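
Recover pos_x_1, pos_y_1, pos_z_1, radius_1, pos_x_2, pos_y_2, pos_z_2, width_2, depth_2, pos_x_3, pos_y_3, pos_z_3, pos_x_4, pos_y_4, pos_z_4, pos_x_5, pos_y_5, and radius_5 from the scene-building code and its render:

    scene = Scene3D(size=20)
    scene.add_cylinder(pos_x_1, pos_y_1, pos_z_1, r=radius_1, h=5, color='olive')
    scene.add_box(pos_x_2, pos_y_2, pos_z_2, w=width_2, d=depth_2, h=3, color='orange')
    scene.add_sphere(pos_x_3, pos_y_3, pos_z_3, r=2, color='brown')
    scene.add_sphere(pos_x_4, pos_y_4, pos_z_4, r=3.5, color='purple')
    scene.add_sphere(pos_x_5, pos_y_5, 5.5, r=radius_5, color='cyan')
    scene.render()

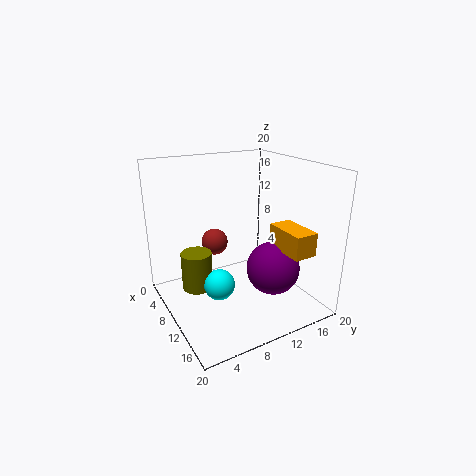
pos_x_1 = 10.5; pos_y_1 = 3.5; pos_z_1 = 4.5; radius_1 = 2; pos_x_2 = 14; pos_y_2 = 12.5; pos_z_2 = 10; width_2 = 5.5; depth_2 = 3; pos_x_3 = 4.5; pos_y_3 = 9; pos_z_3 = 7.5; pos_x_4 = 15; pos_y_4 = 12.5; pos_z_4 = 7; pos_x_5 = 13; pos_y_5 = 5.5; radius_5 = 2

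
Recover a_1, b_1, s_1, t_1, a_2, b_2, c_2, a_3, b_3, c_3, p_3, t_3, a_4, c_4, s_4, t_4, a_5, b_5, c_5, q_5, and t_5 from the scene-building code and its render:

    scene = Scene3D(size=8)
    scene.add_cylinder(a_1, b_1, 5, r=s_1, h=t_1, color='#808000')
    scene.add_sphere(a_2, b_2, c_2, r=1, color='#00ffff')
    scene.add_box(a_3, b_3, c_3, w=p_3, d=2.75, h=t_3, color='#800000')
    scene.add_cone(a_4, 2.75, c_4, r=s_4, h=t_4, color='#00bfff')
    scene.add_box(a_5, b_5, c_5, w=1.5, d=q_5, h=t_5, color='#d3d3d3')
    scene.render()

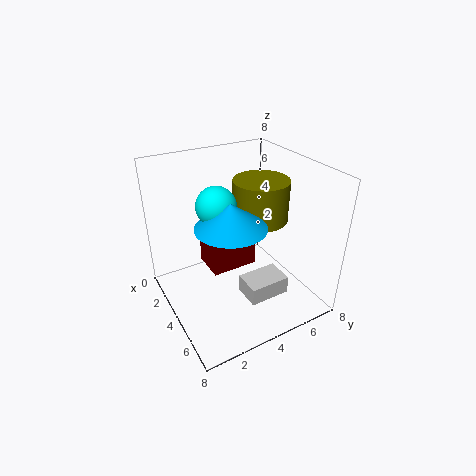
a_1 = 4.25, b_1 = 5.25, s_1 = 1.5, t_1 = 2.25, a_2 = 4.5, b_2 = 2.5, c_2 = 6.5, a_3 = 1.5, b_3 = 2.75, c_3 = 1.5, p_3 = 2, t_3 = 2.75, a_4 = 5.5, c_4 = 5.75, s_4 = 1.75, t_4 = 1.25, a_5 = 5, b_5 = 3.5, c_5 = 1.25, q_5 = 2.25, t_5 = 1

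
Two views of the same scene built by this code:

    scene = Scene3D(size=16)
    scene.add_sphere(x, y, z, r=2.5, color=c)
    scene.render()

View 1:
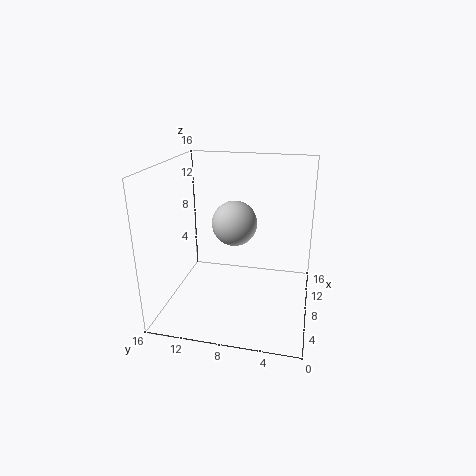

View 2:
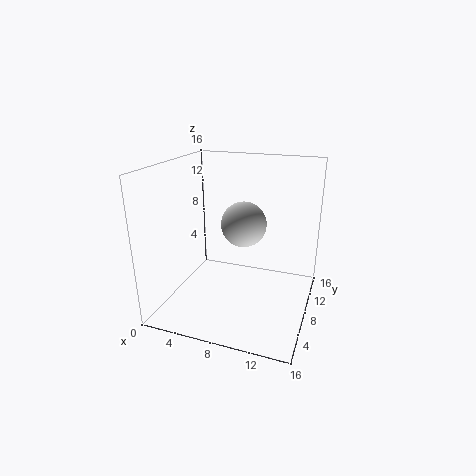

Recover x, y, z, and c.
x = 8.5
y = 8.5
z = 9.5
c = 'lightgray'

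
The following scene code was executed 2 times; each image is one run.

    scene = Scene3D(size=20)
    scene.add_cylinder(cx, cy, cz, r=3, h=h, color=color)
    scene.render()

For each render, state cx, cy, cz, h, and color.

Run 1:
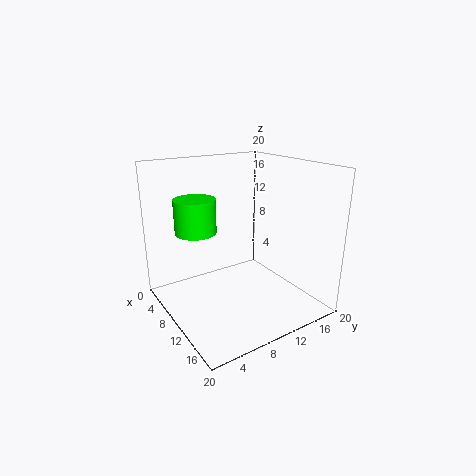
cx = 5; cy = 6; cz = 10; h = 5; color = 'lime'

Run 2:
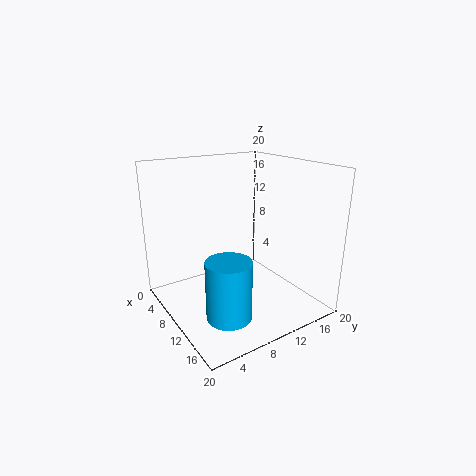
cx = 14; cy = 6; cz = 1; h = 8; color = 'deepskyblue'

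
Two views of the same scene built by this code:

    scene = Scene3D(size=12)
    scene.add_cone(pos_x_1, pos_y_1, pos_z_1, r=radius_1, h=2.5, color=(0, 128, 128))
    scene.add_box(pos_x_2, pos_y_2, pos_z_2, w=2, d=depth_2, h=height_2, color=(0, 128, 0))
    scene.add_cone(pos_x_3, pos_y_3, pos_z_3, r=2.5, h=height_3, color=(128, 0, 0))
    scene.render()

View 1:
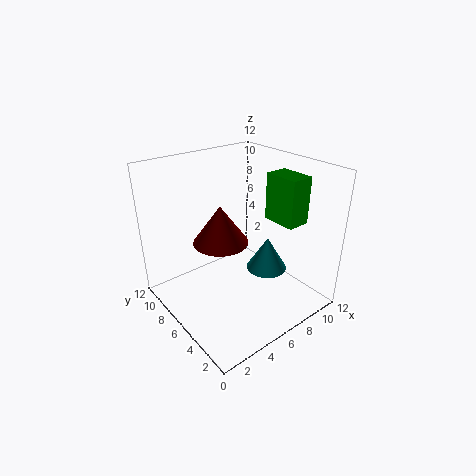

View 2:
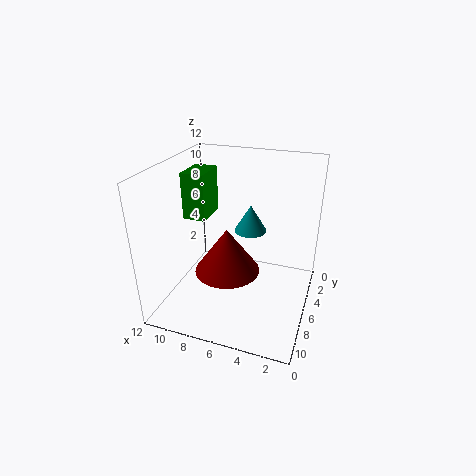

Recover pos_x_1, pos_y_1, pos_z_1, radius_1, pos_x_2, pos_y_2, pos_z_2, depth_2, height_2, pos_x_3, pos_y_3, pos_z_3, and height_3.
pos_x_1 = 6; pos_y_1 = 2.5; pos_z_1 = 5; radius_1 = 1.5; pos_x_2 = 9; pos_y_2 = 3; pos_z_2 = 7; depth_2 = 3; height_2 = 4; pos_x_3 = 6; pos_y_3 = 8.5; pos_z_3 = 4.5; height_3 = 3.5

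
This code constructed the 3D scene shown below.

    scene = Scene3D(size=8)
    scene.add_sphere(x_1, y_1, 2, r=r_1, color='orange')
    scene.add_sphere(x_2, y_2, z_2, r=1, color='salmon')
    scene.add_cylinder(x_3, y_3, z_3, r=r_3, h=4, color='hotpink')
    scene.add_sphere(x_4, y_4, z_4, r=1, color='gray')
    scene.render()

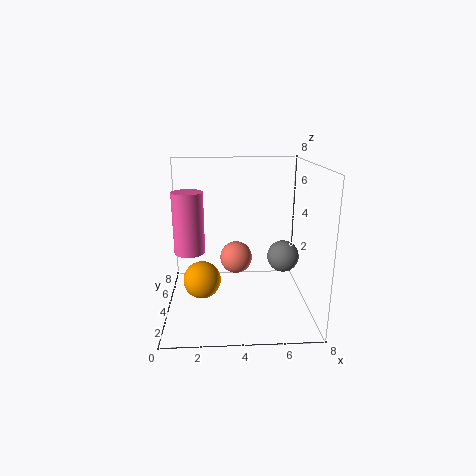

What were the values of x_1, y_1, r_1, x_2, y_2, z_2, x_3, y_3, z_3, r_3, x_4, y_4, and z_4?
x_1 = 2
y_1 = 3
r_1 = 1
x_2 = 4
y_2 = 6
z_2 = 2
x_3 = 1
y_3 = 7
z_3 = 2
r_3 = 1
x_4 = 7
y_4 = 6
z_4 = 2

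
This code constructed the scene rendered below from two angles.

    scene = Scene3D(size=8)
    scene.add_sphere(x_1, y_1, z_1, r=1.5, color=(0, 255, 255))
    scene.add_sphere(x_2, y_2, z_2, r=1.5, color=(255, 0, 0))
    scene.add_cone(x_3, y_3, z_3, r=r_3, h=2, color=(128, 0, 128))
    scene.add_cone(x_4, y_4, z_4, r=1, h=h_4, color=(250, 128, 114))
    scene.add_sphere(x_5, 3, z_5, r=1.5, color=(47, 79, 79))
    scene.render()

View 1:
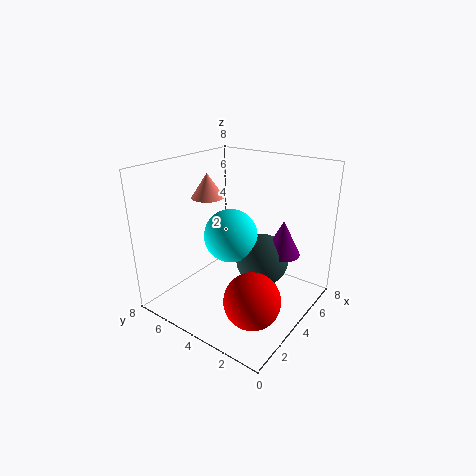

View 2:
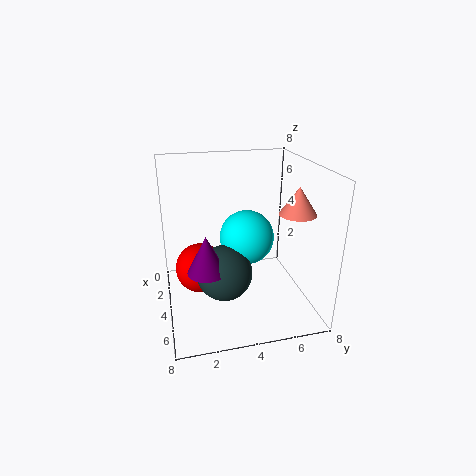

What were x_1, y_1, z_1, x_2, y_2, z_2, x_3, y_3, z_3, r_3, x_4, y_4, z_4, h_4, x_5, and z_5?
x_1 = 4, y_1 = 4.5, z_1 = 4, x_2 = 2.5, y_2 = 2, z_2 = 1.5, x_3 = 5.5, y_3 = 2, z_3 = 3, r_3 = 1, x_4 = 5, y_4 = 7, z_4 = 5.5, h_4 = 1.5, x_5 = 5, z_5 = 2.5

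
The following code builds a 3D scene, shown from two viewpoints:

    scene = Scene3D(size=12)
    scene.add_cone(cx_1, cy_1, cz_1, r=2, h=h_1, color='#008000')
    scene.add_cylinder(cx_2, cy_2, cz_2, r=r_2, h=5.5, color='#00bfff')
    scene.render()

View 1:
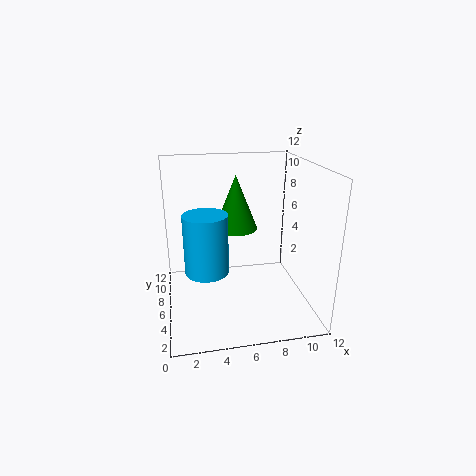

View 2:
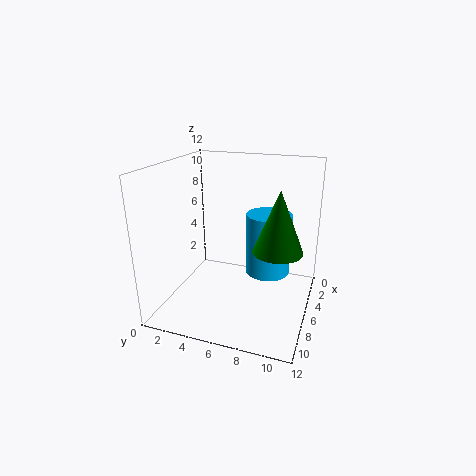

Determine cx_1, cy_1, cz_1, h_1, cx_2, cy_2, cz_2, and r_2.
cx_1 = 6.5; cy_1 = 9.5; cz_1 = 5.5; h_1 = 5; cx_2 = 3.5; cy_2 = 8; cz_2 = 2; r_2 = 2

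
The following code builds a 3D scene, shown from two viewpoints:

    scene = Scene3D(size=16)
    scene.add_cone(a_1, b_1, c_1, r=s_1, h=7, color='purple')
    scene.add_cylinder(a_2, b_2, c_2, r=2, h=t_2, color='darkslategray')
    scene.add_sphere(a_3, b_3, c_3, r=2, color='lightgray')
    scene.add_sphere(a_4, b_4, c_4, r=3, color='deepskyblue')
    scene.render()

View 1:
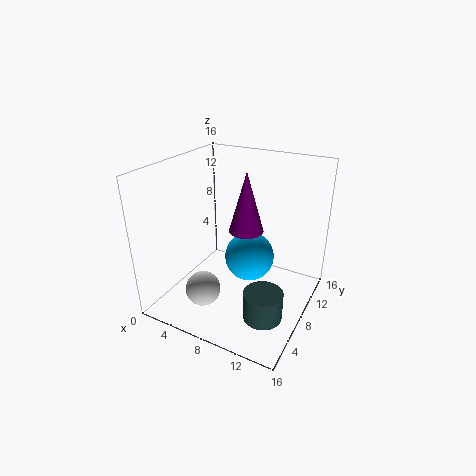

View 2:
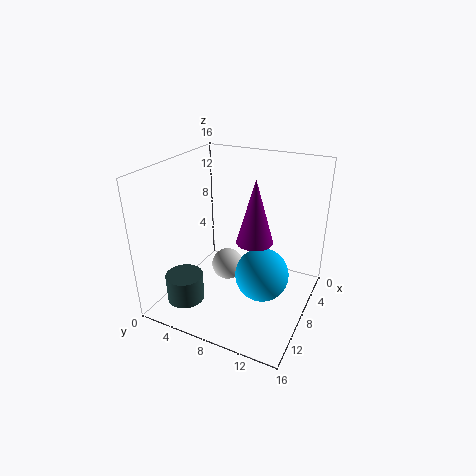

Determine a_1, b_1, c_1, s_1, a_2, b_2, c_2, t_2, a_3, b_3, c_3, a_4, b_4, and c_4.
a_1 = 8
b_1 = 10
c_1 = 8
s_1 = 2
a_2 = 13
b_2 = 4
c_2 = 2
t_2 = 3
a_3 = 5
b_3 = 5
c_3 = 2
a_4 = 8
b_4 = 11
c_4 = 4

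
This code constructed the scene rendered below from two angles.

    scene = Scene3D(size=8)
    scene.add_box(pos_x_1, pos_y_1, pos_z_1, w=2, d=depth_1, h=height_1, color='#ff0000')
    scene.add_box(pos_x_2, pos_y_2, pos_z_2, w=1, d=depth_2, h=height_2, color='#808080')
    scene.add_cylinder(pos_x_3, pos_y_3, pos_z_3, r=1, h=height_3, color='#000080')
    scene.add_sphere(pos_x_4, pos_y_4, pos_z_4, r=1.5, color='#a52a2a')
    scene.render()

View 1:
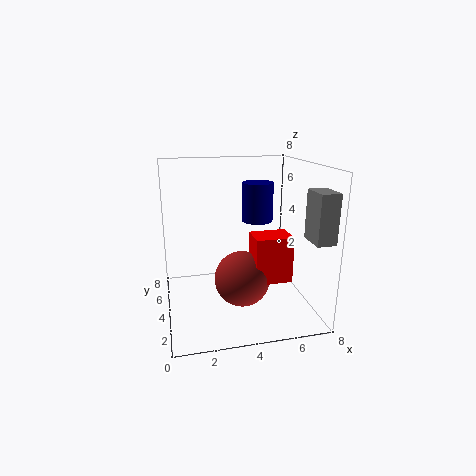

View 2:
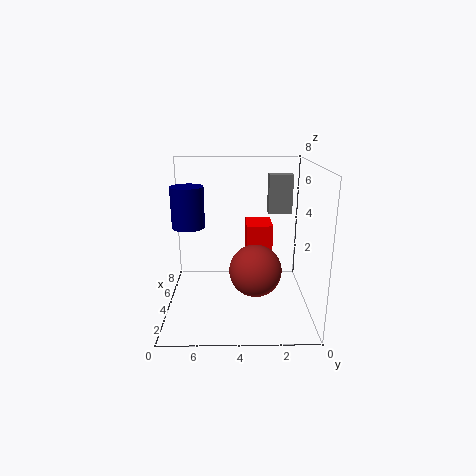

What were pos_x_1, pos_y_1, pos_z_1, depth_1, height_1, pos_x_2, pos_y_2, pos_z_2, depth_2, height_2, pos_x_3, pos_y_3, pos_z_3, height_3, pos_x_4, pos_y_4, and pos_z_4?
pos_x_1 = 4.5
pos_y_1 = 2
pos_z_1 = 2
depth_1 = 1.5
height_1 = 2.5
pos_x_2 = 7
pos_y_2 = 0.5
pos_z_2 = 4.5
depth_2 = 1.5
height_2 = 2.5
pos_x_3 = 6
pos_y_3 = 7
pos_z_3 = 4
height_3 = 2.5
pos_x_4 = 4
pos_y_4 = 3
pos_z_4 = 2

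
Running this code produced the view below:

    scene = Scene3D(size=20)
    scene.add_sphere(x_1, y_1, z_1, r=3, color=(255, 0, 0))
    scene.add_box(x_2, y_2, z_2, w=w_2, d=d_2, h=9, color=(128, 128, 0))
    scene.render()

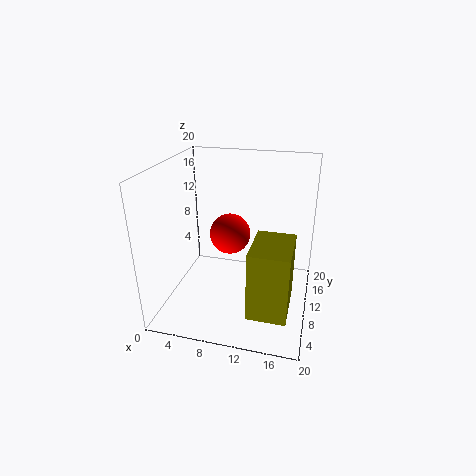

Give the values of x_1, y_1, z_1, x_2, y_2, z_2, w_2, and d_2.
x_1 = 8, y_1 = 13, z_1 = 9, x_2 = 13, y_2 = 2, z_2 = 3, w_2 = 5, d_2 = 7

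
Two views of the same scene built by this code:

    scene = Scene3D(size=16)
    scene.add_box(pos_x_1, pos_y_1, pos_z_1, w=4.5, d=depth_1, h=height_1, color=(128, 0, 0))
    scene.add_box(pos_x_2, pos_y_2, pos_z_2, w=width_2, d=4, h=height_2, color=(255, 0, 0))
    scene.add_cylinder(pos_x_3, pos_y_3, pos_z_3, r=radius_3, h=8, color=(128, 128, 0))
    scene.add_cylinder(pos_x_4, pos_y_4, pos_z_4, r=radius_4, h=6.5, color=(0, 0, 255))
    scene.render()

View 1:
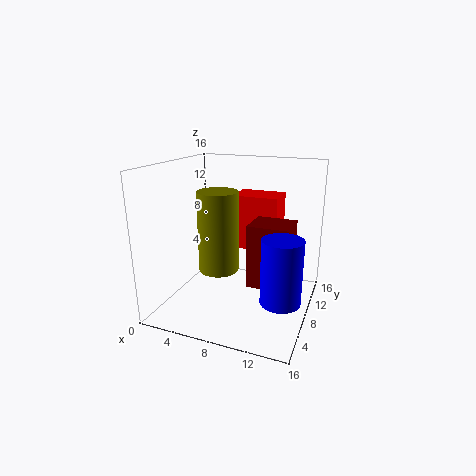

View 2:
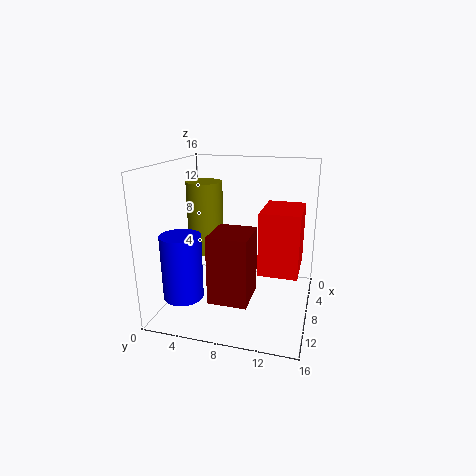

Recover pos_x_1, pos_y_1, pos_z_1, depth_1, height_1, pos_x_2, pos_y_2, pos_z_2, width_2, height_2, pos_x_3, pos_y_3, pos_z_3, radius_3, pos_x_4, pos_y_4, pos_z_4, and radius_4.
pos_x_1 = 9.5; pos_y_1 = 6.5; pos_z_1 = 3; depth_1 = 4; height_1 = 7; pos_x_2 = 6; pos_y_2 = 11; pos_z_2 = 5.5; width_2 = 5.5; height_2 = 6.5; pos_x_3 = 7.5; pos_y_3 = 4; pos_z_3 = 6; radius_3 = 2; pos_x_4 = 14; pos_y_4 = 4; pos_z_4 = 3.5; radius_4 = 2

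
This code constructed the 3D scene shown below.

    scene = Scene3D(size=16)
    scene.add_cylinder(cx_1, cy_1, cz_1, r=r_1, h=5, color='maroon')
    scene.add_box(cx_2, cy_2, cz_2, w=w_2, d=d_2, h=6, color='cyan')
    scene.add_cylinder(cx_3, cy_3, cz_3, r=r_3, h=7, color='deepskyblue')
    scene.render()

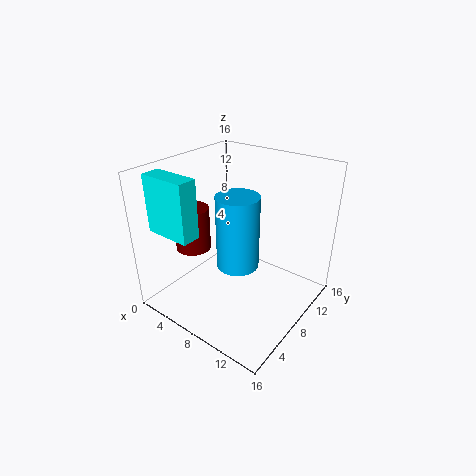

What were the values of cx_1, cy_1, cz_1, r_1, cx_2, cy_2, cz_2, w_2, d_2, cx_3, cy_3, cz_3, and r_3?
cx_1 = 3, cy_1 = 6, cz_1 = 6, r_1 = 2, cx_2 = 2, cy_2 = 1, cz_2 = 10, w_2 = 5, d_2 = 2, cx_3 = 11, cy_3 = 4, cz_3 = 8, r_3 = 2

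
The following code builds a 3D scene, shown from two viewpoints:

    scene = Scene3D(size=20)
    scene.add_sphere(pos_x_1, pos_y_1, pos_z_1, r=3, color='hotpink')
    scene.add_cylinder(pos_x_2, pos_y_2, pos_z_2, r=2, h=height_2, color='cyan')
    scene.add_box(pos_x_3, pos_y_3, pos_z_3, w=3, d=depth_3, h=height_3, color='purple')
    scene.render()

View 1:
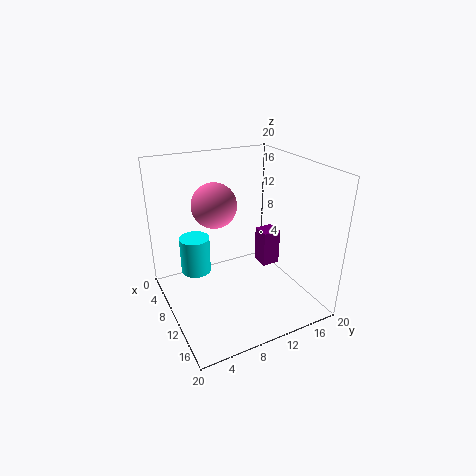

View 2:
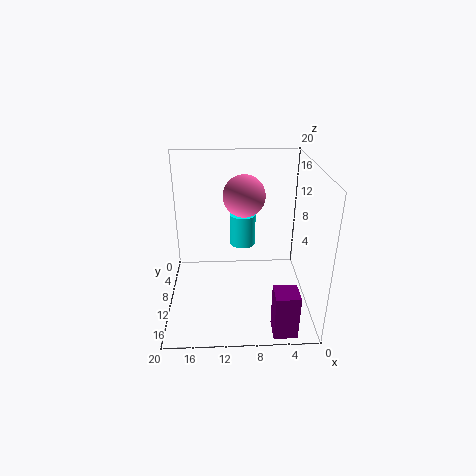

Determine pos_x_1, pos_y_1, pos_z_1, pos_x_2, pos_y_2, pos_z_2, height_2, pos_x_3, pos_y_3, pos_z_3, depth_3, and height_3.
pos_x_1 = 9, pos_y_1 = 7, pos_z_1 = 15, pos_x_2 = 9, pos_y_2 = 4, pos_z_2 = 6, height_2 = 5, pos_x_3 = 3, pos_y_3 = 17, pos_z_3 = 1, depth_3 = 3, height_3 = 6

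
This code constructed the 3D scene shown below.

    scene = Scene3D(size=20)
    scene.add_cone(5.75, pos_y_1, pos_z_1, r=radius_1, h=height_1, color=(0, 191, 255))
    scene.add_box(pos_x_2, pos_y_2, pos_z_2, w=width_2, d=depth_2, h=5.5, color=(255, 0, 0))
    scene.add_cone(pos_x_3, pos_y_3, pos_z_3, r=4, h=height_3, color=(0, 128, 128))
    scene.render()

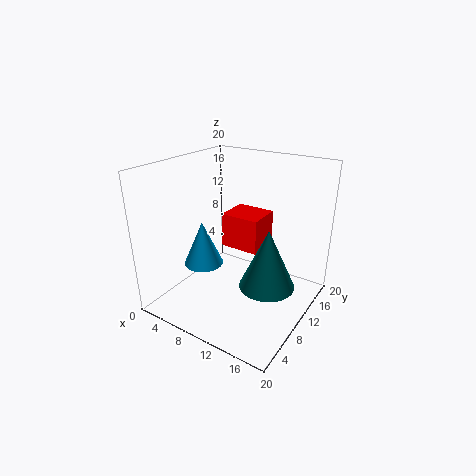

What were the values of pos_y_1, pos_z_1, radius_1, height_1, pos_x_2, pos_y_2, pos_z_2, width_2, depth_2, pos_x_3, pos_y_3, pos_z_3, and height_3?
pos_y_1 = 7.5
pos_z_1 = 6
radius_1 = 2.75
height_1 = 6.25
pos_x_2 = 4
pos_y_2 = 14.5
pos_z_2 = 5.25
width_2 = 6.25
depth_2 = 5.5
pos_x_3 = 14
pos_y_3 = 11.5
pos_z_3 = 2.75
height_3 = 8.75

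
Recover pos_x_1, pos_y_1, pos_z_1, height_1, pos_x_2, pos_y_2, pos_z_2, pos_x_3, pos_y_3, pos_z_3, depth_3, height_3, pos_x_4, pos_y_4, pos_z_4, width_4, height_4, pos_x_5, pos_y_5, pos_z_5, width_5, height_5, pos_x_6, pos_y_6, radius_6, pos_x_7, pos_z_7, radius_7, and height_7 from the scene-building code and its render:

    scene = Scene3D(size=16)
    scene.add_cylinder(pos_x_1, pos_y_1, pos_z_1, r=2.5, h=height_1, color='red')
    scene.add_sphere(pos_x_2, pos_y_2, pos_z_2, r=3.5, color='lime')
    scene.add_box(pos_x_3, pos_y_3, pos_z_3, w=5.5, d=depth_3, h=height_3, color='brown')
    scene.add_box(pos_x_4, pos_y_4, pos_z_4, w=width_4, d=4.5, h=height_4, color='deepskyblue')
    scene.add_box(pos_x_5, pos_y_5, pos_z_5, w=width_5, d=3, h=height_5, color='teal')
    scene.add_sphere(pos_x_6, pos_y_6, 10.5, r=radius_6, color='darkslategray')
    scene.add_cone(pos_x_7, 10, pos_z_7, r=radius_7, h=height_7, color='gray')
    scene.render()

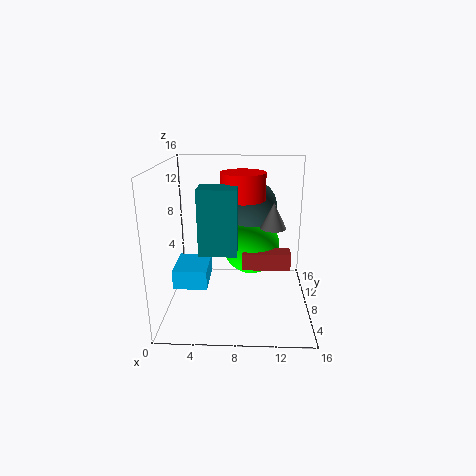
pos_x_1 = 8.5, pos_y_1 = 9.5, pos_z_1 = 12, height_1 = 3, pos_x_2 = 9.5, pos_y_2 = 12, pos_z_2 = 5.5, pos_x_3 = 8.5, pos_y_3 = 8, pos_z_3 = 4, depth_3 = 2, height_3 = 2, pos_x_4 = 1.5, pos_y_4 = 3.5, pos_z_4 = 4, width_4 = 3.5, height_4 = 2, pos_x_5 = 4, pos_y_5 = 5, pos_z_5 = 7, width_5 = 4, height_5 = 7, pos_x_6 = 9.5, pos_y_6 = 12.5, radius_6 = 3, pos_x_7 = 12, pos_z_7 = 8.5, radius_7 = 1.5, height_7 = 3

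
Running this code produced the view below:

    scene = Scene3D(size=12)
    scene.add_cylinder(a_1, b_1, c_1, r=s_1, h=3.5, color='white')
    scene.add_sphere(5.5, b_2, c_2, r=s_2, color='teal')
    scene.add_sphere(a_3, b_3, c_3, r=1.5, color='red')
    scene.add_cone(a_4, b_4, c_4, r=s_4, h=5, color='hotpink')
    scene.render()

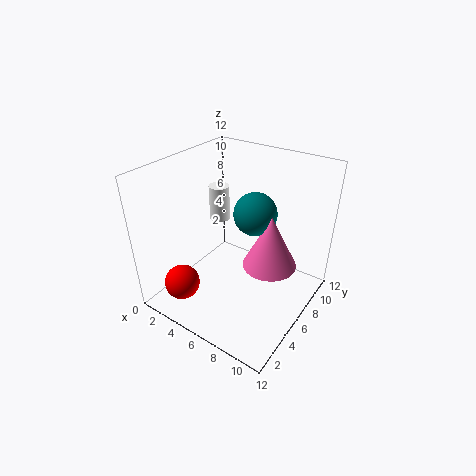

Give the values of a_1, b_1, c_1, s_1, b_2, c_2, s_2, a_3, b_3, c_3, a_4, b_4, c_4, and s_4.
a_1 = 1; b_1 = 10; c_1 = 4.5; s_1 = 1; b_2 = 9.5; c_2 = 6.5; s_2 = 2; a_3 = 2.5; b_3 = 2.5; c_3 = 2; a_4 = 7.5; b_4 = 9; c_4 = 2; s_4 = 2.5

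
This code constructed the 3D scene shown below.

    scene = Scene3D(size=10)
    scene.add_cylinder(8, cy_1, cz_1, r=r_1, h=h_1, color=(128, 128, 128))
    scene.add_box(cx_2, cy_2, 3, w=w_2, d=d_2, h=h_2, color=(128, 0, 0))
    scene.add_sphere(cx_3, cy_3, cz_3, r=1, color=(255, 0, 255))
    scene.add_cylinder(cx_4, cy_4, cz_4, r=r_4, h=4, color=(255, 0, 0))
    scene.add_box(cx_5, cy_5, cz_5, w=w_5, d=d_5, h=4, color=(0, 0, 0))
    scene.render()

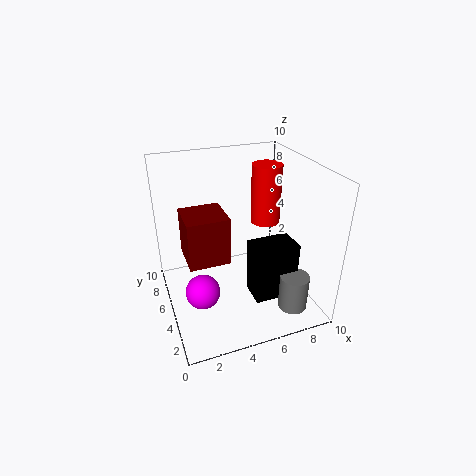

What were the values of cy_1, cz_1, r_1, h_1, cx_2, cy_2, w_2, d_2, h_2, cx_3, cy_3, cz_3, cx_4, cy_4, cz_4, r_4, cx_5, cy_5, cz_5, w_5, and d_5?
cy_1 = 2, cz_1 = 0.5, r_1 = 1, h_1 = 2.5, cx_2 = 1.5, cy_2 = 5, w_2 = 3, d_2 = 3, h_2 = 3.5, cx_3 = 1.5, cy_3 = 1.5, cz_3 = 4, cx_4 = 7, cy_4 = 5, cz_4 = 6, r_4 = 1, cx_5 = 5.5, cy_5 = 2.5, cz_5 = 1, w_5 = 3, d_5 = 2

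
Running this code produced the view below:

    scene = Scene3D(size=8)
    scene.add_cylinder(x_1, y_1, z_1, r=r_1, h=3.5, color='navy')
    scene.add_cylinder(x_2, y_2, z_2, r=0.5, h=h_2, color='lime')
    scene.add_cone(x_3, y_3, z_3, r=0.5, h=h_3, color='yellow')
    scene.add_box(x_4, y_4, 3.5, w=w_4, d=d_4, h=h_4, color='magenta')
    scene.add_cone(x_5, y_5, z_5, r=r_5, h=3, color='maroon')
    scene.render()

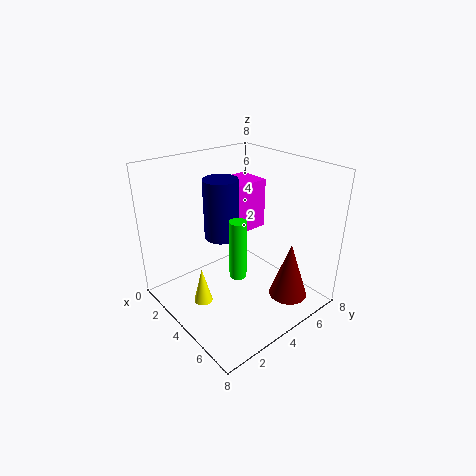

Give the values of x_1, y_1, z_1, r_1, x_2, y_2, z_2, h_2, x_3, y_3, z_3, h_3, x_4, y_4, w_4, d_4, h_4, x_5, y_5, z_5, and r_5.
x_1 = 2.5, y_1 = 4, z_1 = 3.5, r_1 = 1, x_2 = 4, y_2 = 4, z_2 = 1.5, h_2 = 3.5, x_3 = 4, y_3 = 1.5, z_3 = 1, h_3 = 2, x_4 = 1, y_4 = 4.5, w_4 = 2, d_4 = 2.5, h_4 = 3, x_5 = 7, y_5 = 5, z_5 = 1.5, r_5 = 1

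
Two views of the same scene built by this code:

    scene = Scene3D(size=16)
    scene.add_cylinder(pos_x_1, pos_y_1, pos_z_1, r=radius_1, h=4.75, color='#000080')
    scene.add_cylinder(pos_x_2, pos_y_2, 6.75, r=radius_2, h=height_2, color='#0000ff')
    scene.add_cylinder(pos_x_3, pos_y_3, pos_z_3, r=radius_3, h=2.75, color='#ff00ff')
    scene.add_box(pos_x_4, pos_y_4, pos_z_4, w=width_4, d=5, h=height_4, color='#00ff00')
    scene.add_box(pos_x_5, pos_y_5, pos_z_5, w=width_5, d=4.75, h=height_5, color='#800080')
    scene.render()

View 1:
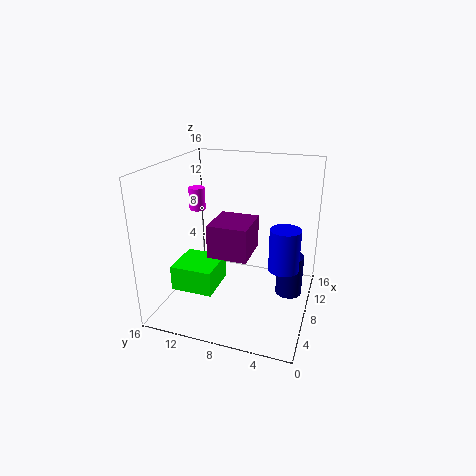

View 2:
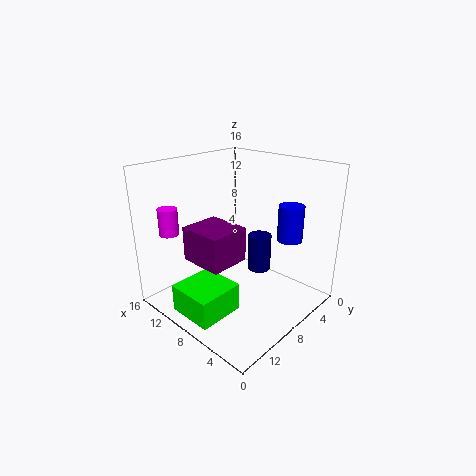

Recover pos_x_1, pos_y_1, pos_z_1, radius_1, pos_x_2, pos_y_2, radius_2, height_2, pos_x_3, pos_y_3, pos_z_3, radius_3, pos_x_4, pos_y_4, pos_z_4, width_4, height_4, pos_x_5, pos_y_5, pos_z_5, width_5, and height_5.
pos_x_1 = 9.5
pos_y_1 = 2.25
pos_z_1 = 1.25
radius_1 = 1.5
pos_x_2 = 5
pos_y_2 = 2.25
radius_2 = 1.5
height_2 = 4.25
pos_x_3 = 11.5
pos_y_3 = 14.5
pos_z_3 = 9.5
radius_3 = 1
pos_x_4 = 5.5
pos_y_4 = 10.5
pos_z_4 = 1.25
width_4 = 5
height_4 = 3
pos_x_5 = 7.75
pos_y_5 = 7
pos_z_5 = 5
width_5 = 5.25
height_5 = 4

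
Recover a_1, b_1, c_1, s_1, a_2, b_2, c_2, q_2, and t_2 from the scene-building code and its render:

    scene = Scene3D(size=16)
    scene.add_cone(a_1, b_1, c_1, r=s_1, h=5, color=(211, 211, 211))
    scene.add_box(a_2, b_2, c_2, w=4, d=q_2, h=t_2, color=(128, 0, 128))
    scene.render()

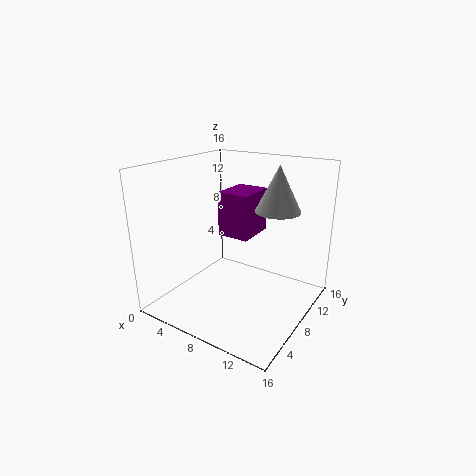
a_1 = 11.5, b_1 = 10.5, c_1 = 11, s_1 = 2.5, a_2 = 3.5, b_2 = 10.5, c_2 = 6.5, q_2 = 5, t_2 = 5.5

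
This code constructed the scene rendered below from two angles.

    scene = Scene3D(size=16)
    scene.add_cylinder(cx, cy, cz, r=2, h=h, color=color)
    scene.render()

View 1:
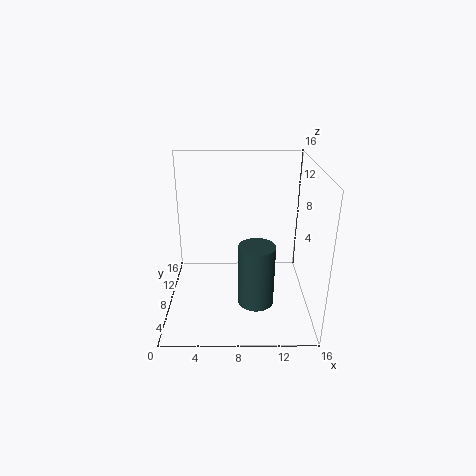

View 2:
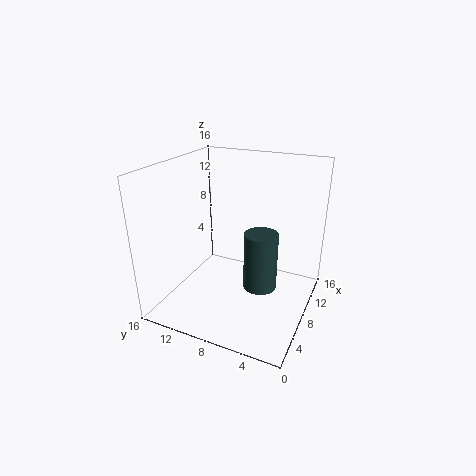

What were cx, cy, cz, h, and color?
cx = 10
cy = 6
cz = 1
h = 7
color = 'darkslategray'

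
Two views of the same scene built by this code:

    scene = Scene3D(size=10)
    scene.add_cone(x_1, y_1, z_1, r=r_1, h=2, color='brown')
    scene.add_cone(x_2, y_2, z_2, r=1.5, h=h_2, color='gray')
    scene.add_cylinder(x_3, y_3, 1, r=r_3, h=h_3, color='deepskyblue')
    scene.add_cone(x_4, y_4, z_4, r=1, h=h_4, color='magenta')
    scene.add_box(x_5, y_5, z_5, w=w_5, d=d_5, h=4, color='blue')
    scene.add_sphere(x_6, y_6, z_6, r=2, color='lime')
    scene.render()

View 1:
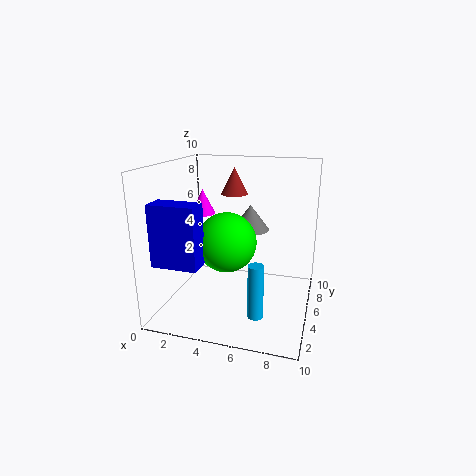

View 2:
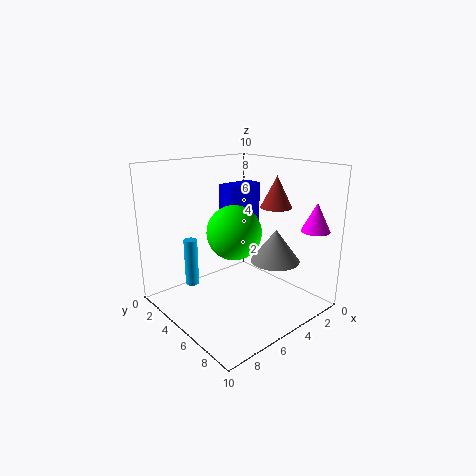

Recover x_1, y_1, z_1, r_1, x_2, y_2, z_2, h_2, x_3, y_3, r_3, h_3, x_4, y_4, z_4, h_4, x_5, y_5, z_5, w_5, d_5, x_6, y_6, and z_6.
x_1 = 4
y_1 = 7.5
z_1 = 7.5
r_1 = 1
x_2 = 5
y_2 = 8.5
z_2 = 4.5
h_2 = 2
x_3 = 7
y_3 = 2
r_3 = 0.5
h_3 = 3.5
x_4 = 1
y_4 = 8.5
z_4 = 5.5
h_4 = 2
x_5 = 0.5
y_5 = 1
z_5 = 4
w_5 = 3
d_5 = 1.5
x_6 = 4.5
y_6 = 4
z_6 = 5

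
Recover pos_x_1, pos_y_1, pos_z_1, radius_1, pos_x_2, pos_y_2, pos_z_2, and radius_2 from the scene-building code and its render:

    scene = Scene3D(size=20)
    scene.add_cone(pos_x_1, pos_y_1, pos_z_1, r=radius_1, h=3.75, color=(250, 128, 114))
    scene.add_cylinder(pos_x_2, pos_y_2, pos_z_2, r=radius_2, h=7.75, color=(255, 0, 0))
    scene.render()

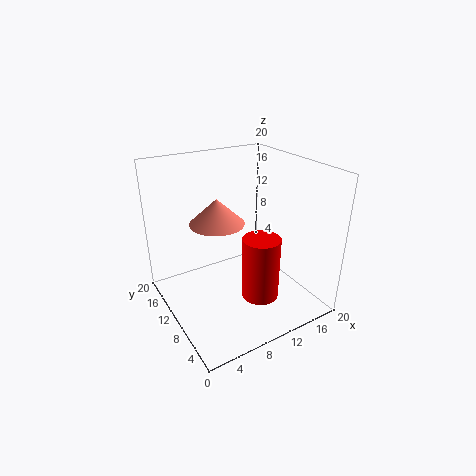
pos_x_1 = 8.75
pos_y_1 = 13.75
pos_z_1 = 11
radius_1 = 4
pos_x_2 = 8.75
pos_y_2 = 2.75
pos_z_2 = 5.75
radius_2 = 2.25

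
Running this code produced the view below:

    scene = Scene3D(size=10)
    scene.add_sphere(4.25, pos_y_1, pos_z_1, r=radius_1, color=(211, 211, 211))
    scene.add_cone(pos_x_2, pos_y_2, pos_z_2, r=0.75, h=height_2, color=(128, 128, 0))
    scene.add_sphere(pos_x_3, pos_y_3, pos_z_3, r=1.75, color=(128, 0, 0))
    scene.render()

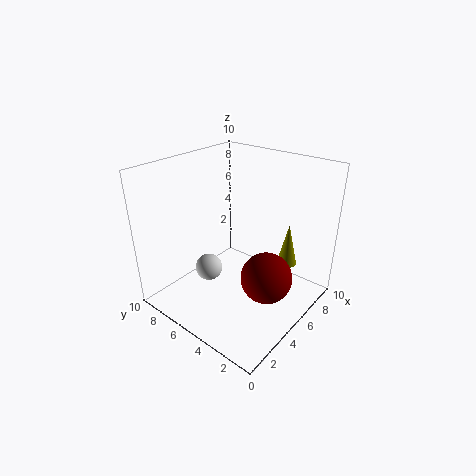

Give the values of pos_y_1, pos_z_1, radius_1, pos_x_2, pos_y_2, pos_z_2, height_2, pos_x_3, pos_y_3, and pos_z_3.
pos_y_1 = 7.25
pos_z_1 = 2
radius_1 = 1
pos_x_2 = 8.5
pos_y_2 = 3
pos_z_2 = 2
height_2 = 3.25
pos_x_3 = 5
pos_y_3 = 2.5
pos_z_3 = 2.75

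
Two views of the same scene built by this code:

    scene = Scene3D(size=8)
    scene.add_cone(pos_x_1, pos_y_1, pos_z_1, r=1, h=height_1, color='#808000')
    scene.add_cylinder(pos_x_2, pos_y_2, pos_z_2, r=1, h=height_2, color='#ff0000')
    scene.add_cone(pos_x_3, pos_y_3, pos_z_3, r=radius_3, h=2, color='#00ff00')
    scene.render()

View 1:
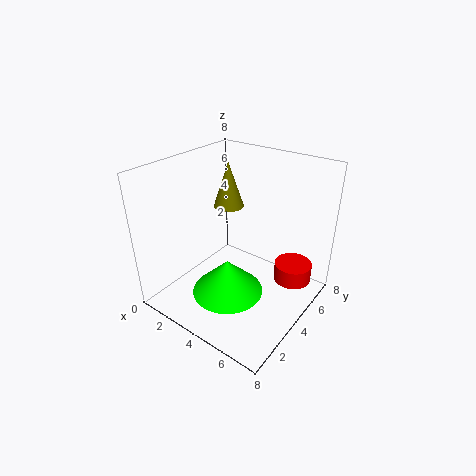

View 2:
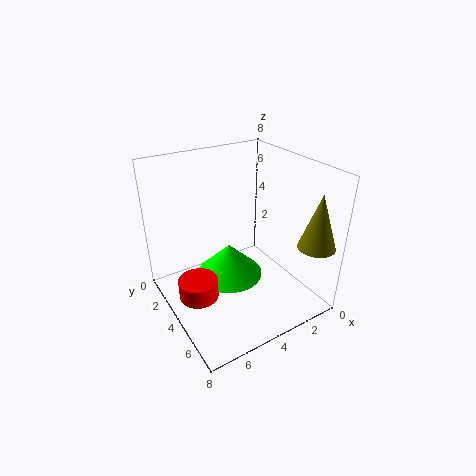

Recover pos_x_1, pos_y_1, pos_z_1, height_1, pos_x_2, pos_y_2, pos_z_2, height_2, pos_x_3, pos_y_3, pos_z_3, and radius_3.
pos_x_1 = 1, pos_y_1 = 7, pos_z_1 = 4, height_1 = 3, pos_x_2 = 7, pos_y_2 = 5, pos_z_2 = 2, height_2 = 1, pos_x_3 = 4, pos_y_3 = 3, pos_z_3 = 1, radius_3 = 2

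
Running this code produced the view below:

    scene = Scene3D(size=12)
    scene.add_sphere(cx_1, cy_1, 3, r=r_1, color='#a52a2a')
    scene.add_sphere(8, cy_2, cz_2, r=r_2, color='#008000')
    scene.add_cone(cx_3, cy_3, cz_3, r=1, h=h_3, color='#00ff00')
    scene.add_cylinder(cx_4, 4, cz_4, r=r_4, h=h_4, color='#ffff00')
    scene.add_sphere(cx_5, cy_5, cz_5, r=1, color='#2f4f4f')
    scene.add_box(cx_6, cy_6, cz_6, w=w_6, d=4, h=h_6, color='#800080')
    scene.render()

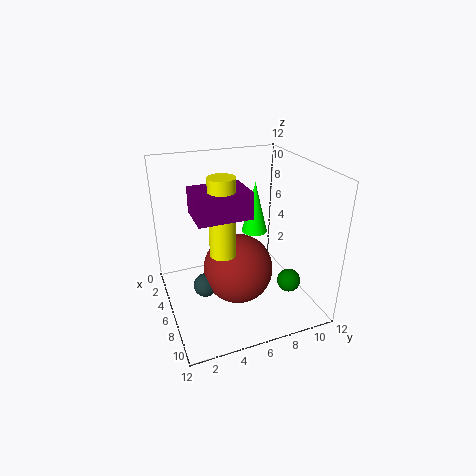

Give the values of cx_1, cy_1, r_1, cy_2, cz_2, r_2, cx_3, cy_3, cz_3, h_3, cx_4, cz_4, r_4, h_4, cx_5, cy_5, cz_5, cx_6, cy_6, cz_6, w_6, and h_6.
cx_1 = 6; cy_1 = 6; r_1 = 3; cy_2 = 10; cz_2 = 2; r_2 = 1; cx_3 = 7; cy_3 = 7; cz_3 = 7; h_3 = 4; cx_4 = 8; cz_4 = 6; r_4 = 1; h_4 = 6; cx_5 = 6; cy_5 = 3; cz_5 = 2; cx_6 = 6; cy_6 = 2; cz_6 = 9; w_6 = 3; h_6 = 2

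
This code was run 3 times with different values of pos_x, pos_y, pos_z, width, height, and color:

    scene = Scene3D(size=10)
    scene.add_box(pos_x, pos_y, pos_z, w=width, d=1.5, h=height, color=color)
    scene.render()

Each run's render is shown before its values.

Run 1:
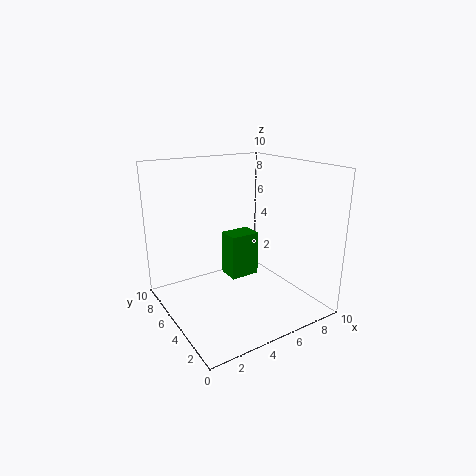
pos_x = 4
pos_y = 4
pos_z = 2.5
width = 2
height = 3
color = 'green'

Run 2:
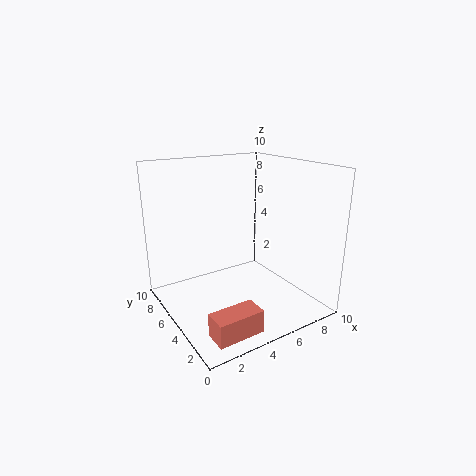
pos_x = 1
pos_y = 0.5
pos_z = 0.5
width = 3
height = 1.5
color = 'salmon'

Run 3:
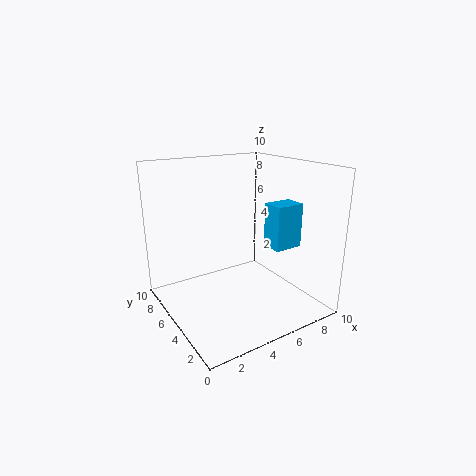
pos_x = 6.5
pos_y = 2.5
pos_z = 4.5
width = 2
height = 3
color = 'deepskyblue'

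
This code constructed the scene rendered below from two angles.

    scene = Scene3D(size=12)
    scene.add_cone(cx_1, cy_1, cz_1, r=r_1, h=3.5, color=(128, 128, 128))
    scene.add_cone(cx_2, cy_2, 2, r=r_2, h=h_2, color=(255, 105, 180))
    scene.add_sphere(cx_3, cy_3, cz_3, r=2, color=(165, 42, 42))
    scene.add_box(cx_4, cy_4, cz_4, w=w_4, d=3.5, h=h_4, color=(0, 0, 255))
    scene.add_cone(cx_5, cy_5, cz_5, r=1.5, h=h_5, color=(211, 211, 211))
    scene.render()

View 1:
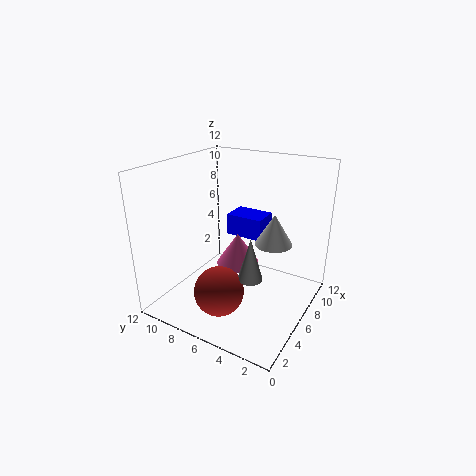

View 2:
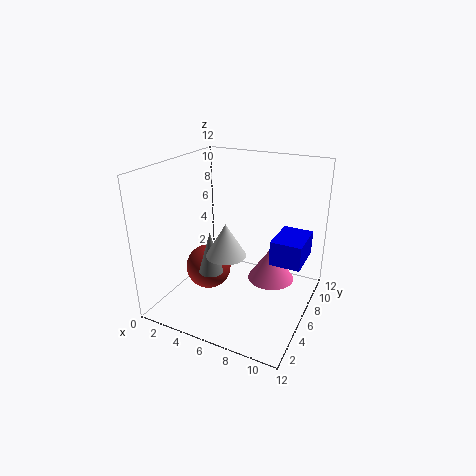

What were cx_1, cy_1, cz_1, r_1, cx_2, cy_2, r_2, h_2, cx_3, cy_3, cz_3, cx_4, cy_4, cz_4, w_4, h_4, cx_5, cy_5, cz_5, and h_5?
cx_1 = 4.5, cy_1 = 4, cz_1 = 3.5, r_1 = 1, cx_2 = 8.5, cy_2 = 7.5, r_2 = 2, h_2 = 3, cx_3 = 3, cy_3 = 6, cz_3 = 2.5, cx_4 = 9, cy_4 = 5.5, cz_4 = 4.5, w_4 = 2.5, h_4 = 2, cx_5 = 6.5, cy_5 = 3, cz_5 = 6, h_5 = 2.5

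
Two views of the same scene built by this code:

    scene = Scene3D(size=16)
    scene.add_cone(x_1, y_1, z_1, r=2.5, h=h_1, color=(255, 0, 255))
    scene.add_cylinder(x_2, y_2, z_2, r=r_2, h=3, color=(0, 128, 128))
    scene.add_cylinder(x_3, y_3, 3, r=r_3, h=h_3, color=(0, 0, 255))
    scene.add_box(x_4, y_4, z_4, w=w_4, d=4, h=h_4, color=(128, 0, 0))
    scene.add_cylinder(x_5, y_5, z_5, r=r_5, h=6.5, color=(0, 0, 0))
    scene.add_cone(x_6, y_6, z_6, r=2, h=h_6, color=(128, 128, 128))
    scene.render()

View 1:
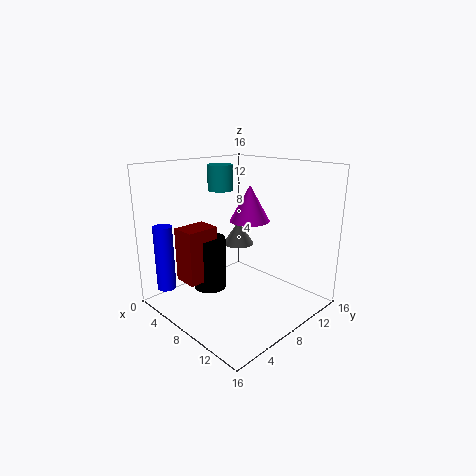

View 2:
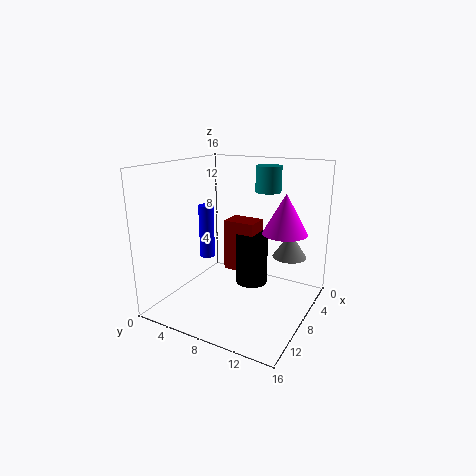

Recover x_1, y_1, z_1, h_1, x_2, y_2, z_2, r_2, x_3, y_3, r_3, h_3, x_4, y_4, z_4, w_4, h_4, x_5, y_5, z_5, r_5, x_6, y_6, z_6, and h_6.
x_1 = 5.5, y_1 = 12.5, z_1 = 8.5, h_1 = 4.5, x_2 = 3.5, y_2 = 9.5, z_2 = 12.5, r_2 = 1.5, x_3 = 4, y_3 = 1, r_3 = 1, h_3 = 7, x_4 = 1.5, y_4 = 4, z_4 = 2, w_4 = 3, h_4 = 6.5, x_5 = 3.5, y_5 = 7.5, z_5 = 0.5, r_5 = 2, x_6 = 3.5, y_6 = 12.5, z_6 = 5, h_6 = 3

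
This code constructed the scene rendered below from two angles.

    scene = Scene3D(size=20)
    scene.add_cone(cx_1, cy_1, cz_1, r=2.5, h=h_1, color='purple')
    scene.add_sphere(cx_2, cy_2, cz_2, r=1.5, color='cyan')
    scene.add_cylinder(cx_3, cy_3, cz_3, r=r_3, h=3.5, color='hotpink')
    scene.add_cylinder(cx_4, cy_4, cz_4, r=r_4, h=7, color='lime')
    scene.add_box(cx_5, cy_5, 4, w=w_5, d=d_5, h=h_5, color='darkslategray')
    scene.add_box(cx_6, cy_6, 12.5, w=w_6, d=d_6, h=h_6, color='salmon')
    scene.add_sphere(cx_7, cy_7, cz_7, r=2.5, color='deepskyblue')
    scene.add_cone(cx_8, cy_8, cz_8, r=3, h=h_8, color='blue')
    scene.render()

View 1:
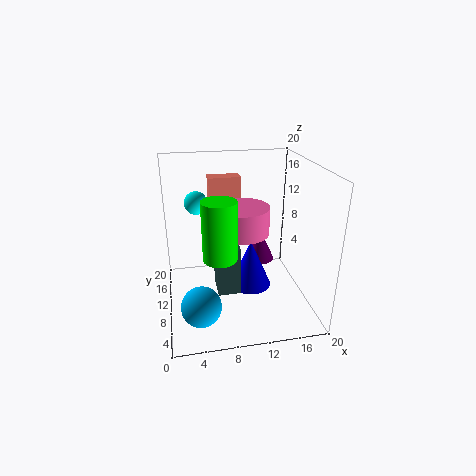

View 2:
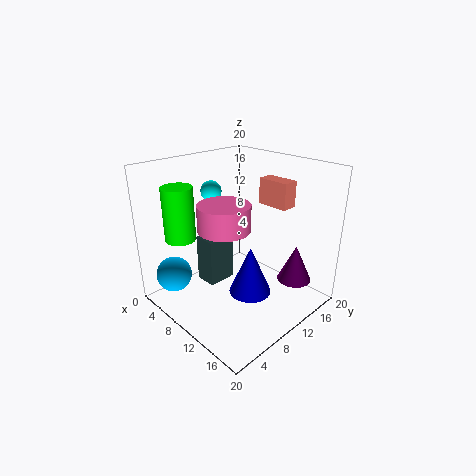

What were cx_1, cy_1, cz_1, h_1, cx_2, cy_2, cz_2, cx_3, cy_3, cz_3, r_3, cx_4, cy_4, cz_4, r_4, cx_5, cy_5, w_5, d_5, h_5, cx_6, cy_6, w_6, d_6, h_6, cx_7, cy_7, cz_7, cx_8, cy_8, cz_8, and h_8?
cx_1 = 15
cy_1 = 17
cz_1 = 2.5
h_1 = 5.5
cx_2 = 4.5
cy_2 = 10
cz_2 = 15.5
cx_3 = 10
cy_3 = 7.5
cz_3 = 12
r_3 = 3.5
cx_4 = 6.5
cy_4 = 3
cz_4 = 11
r_4 = 2
cx_5 = 6.5
cy_5 = 5.5
w_5 = 3
d_5 = 4
h_5 = 6.5
cx_6 = 7
cy_6 = 17.5
w_6 = 5
d_6 = 2.5
h_6 = 4
cx_7 = 4
cy_7 = 3
cz_7 = 4.5
cx_8 = 12
cy_8 = 10.5
cz_8 = 2
h_8 = 7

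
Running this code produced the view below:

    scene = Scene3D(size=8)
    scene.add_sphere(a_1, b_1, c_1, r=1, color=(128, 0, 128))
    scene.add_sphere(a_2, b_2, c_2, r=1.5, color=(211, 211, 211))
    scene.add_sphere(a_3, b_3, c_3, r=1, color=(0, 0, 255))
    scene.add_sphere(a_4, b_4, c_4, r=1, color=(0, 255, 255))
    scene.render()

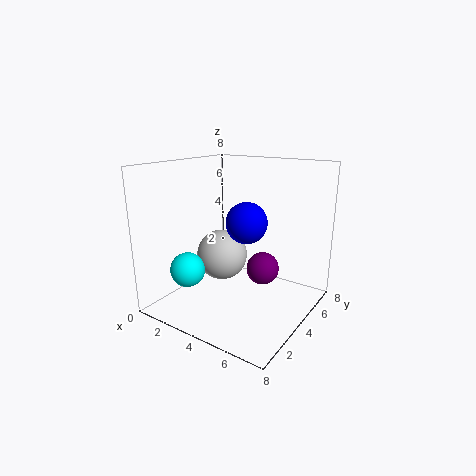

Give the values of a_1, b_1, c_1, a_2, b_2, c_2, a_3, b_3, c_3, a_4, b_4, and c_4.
a_1 = 4.5
b_1 = 6
c_1 = 1.5
a_2 = 2.5
b_2 = 4.5
c_2 = 2.5
a_3 = 5.5
b_3 = 2.5
c_3 = 5.5
a_4 = 1.5
b_4 = 2.5
c_4 = 2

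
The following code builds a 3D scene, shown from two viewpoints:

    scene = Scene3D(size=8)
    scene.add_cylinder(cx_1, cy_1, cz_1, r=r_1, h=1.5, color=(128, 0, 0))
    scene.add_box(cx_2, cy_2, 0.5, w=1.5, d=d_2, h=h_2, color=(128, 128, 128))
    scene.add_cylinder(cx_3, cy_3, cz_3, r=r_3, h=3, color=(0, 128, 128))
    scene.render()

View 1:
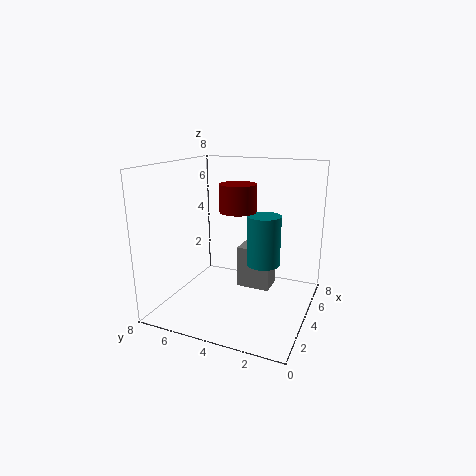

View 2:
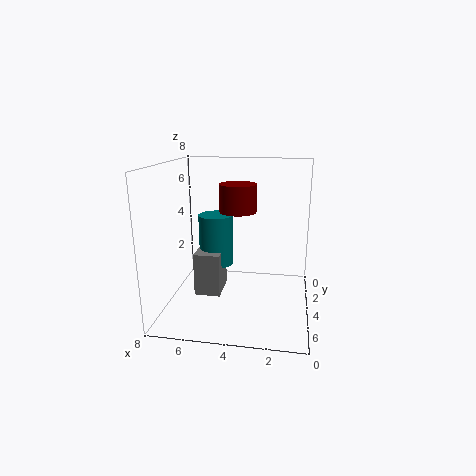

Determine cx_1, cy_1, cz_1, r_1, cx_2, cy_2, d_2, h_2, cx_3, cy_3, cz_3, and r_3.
cx_1 = 4, cy_1 = 4, cz_1 = 5.5, r_1 = 1, cx_2 = 5, cy_2 = 2.5, d_2 = 2, h_2 = 2.5, cx_3 = 5.5, cy_3 = 3, cz_3 = 2, r_3 = 1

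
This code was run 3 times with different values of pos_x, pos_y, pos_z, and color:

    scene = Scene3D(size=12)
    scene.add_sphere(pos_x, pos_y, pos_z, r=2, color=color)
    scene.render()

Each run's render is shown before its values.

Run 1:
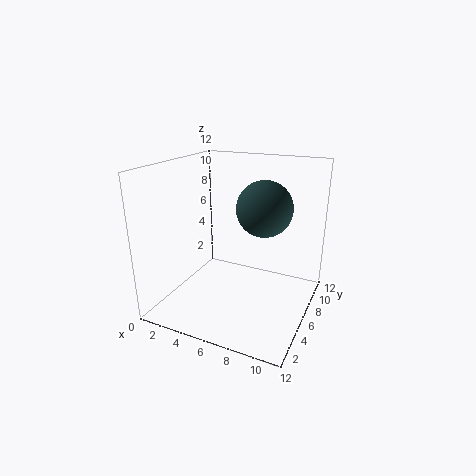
pos_x = 9
pos_y = 4
pos_z = 9.5
color = 'darkslategray'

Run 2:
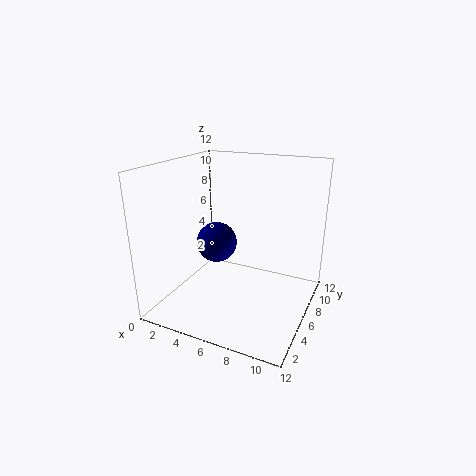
pos_x = 2
pos_y = 9.5
pos_z = 3.5
color = 'navy'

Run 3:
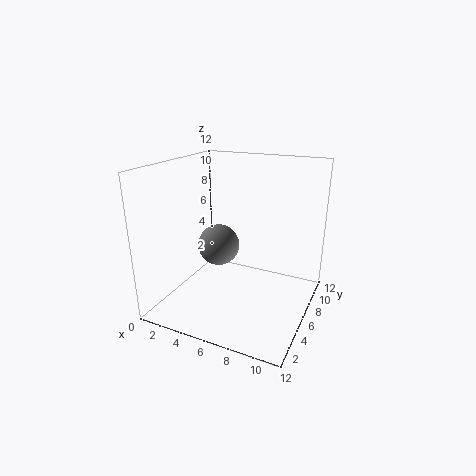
pos_x = 2.5
pos_y = 9
pos_z = 3.5
color = 'gray'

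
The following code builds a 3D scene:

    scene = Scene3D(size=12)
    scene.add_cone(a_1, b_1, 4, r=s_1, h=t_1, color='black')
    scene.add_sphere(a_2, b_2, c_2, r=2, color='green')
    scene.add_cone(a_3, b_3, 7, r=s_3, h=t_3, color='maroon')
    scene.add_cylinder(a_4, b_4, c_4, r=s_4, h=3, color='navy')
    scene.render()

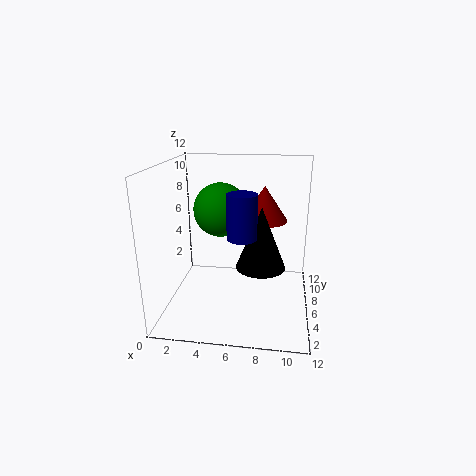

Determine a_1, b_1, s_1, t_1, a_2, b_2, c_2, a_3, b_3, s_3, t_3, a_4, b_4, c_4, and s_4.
a_1 = 8, b_1 = 5, s_1 = 2, t_1 = 5, a_2 = 5, b_2 = 4, c_2 = 9, a_3 = 8, b_3 = 8, s_3 = 2, t_3 = 3, a_4 = 7, b_4 = 1, c_4 = 8, s_4 = 1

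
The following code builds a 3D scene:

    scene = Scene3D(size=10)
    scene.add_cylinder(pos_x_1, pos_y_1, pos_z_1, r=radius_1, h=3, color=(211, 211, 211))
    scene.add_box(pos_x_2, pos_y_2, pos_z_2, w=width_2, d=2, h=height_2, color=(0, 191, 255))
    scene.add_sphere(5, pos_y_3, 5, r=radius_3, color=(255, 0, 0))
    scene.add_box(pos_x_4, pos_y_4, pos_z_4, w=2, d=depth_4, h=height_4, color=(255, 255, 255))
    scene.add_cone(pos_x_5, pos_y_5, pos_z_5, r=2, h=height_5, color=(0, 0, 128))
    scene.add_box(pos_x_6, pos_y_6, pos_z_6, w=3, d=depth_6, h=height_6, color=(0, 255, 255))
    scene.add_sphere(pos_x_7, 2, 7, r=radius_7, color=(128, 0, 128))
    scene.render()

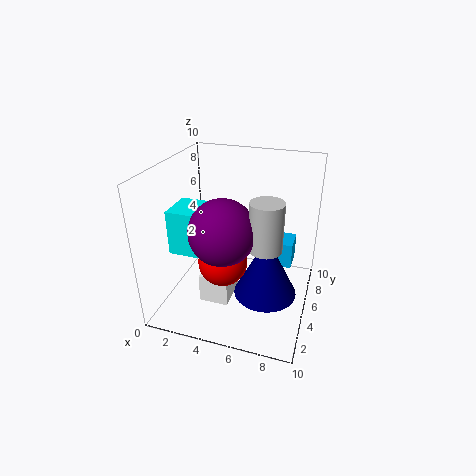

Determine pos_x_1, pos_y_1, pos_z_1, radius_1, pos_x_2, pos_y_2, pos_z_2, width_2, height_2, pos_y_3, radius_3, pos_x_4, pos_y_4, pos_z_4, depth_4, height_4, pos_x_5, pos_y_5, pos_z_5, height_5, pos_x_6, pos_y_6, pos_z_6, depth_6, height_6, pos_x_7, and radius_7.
pos_x_1 = 7.5
pos_y_1 = 2.5
pos_z_1 = 6
radius_1 = 1
pos_x_2 = 6
pos_y_2 = 7.5
pos_z_2 = 1.5
width_2 = 2.5
height_2 = 2
pos_y_3 = 2
radius_3 = 1.5
pos_x_4 = 3
pos_y_4 = 2.5
pos_z_4 = 1
depth_4 = 2.5
height_4 = 2
pos_x_5 = 7.5
pos_y_5 = 3
pos_z_5 = 2.5
height_5 = 4
pos_x_6 = 1
pos_y_6 = 2.5
pos_z_6 = 4.5
depth_6 = 2.5
height_6 = 3
pos_x_7 = 5
radius_7 = 2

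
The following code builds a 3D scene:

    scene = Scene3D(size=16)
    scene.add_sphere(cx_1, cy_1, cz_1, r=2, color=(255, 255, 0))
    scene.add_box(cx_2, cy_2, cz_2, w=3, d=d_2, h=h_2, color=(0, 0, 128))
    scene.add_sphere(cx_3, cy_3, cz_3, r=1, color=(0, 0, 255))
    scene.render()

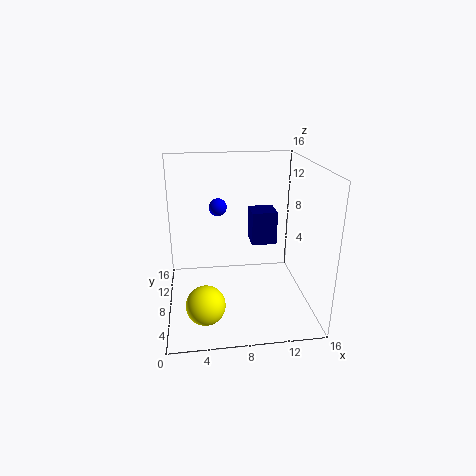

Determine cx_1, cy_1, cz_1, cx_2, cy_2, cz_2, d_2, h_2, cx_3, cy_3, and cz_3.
cx_1 = 4; cy_1 = 3; cz_1 = 3; cx_2 = 10; cy_2 = 10; cz_2 = 6; d_2 = 3; h_2 = 4; cx_3 = 6; cy_3 = 10; cz_3 = 11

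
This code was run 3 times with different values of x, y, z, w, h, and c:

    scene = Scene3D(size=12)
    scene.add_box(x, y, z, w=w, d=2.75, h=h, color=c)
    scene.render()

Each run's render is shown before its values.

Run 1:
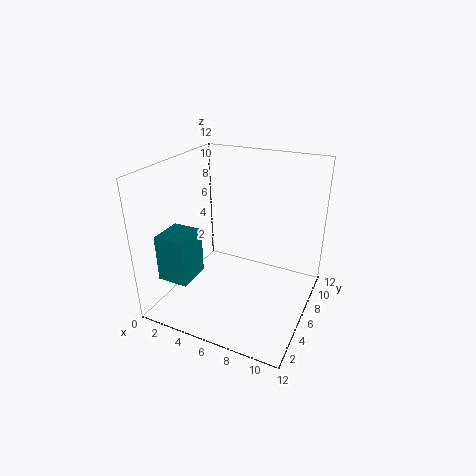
x = 1.25
y = 1.25
z = 3.5
w = 2.5
h = 3.75
c = 'teal'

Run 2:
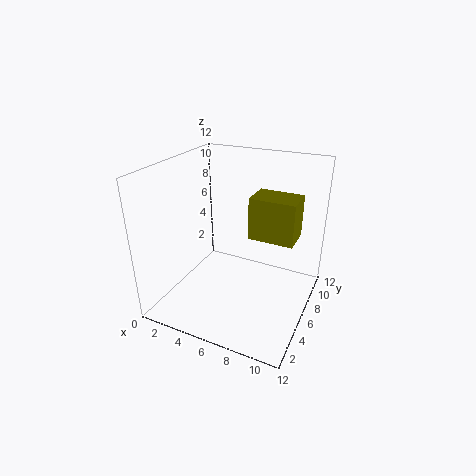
x = 6.25
y = 7.5
z = 5.25
w = 4
h = 3.75
c = 'olive'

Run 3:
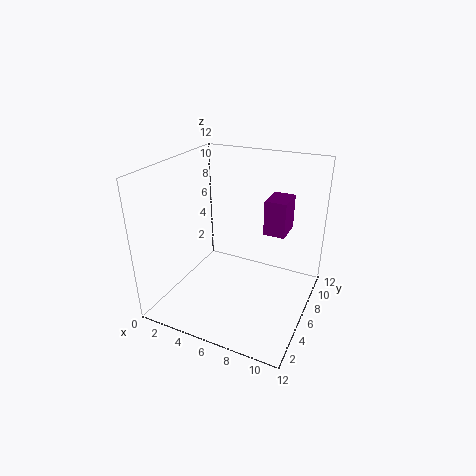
x = 7
y = 9.25
z = 5
w = 2
h = 3.25
c = 'purple'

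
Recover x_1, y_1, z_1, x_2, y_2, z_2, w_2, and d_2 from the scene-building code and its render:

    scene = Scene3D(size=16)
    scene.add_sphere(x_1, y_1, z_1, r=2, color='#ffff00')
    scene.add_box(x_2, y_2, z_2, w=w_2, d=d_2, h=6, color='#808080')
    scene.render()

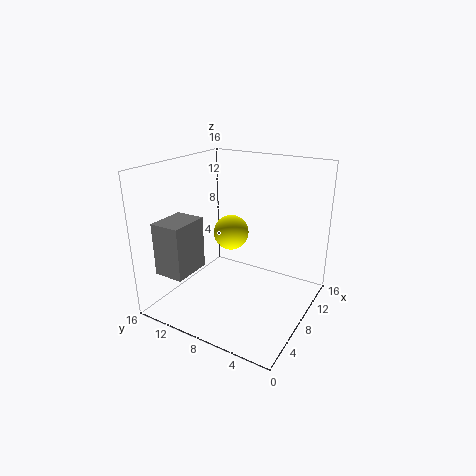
x_1 = 9; y_1 = 9.5; z_1 = 8; x_2 = 2.5; y_2 = 12; z_2 = 4; w_2 = 4.5; d_2 = 3.5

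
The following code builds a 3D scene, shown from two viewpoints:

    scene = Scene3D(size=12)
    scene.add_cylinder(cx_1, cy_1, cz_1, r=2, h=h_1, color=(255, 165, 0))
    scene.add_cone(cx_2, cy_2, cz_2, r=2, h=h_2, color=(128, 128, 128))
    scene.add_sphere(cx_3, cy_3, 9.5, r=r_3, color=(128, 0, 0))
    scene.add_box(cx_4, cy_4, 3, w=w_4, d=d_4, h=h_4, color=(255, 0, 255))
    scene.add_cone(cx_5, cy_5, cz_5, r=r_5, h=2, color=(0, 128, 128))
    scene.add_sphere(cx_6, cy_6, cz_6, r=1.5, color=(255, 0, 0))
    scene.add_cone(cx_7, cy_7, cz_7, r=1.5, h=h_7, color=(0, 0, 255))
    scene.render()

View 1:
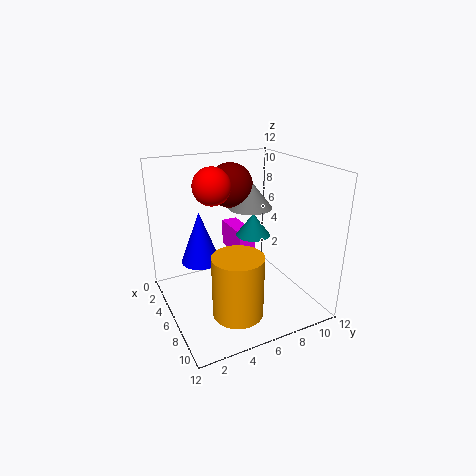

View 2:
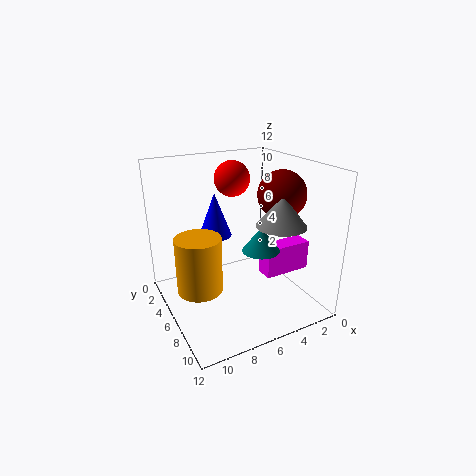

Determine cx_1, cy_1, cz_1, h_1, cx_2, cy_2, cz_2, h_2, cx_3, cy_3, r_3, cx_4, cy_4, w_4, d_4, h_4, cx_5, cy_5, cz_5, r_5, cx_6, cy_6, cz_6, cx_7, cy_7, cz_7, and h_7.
cx_1 = 9; cy_1 = 4.5; cz_1 = 1; h_1 = 5; cx_2 = 3.5; cy_2 = 8.5; cz_2 = 7.5; h_2 = 2.5; cx_3 = 2.5; cy_3 = 7; r_3 = 2; cx_4 = 0.5; cy_4 = 7; w_4 = 4; d_4 = 1.5; h_4 = 2.5; cx_5 = 5; cy_5 = 8; cz_5 = 5.5; r_5 = 1.5; cx_6 = 5.5; cy_6 = 4; cz_6 = 10.5; cx_7 = 6.5; cy_7 = 2.5; cz_7 = 5; h_7 = 4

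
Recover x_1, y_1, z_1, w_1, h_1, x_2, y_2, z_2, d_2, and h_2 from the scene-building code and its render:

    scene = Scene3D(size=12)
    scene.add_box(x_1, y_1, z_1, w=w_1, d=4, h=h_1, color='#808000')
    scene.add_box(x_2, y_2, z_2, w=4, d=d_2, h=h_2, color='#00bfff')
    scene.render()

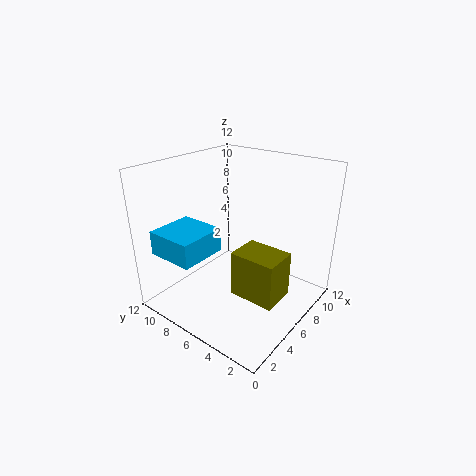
x_1 = 5, y_1 = 2, z_1 = 1, w_1 = 3, h_1 = 4, x_2 = 1, y_2 = 7, z_2 = 5, d_2 = 4, h_2 = 2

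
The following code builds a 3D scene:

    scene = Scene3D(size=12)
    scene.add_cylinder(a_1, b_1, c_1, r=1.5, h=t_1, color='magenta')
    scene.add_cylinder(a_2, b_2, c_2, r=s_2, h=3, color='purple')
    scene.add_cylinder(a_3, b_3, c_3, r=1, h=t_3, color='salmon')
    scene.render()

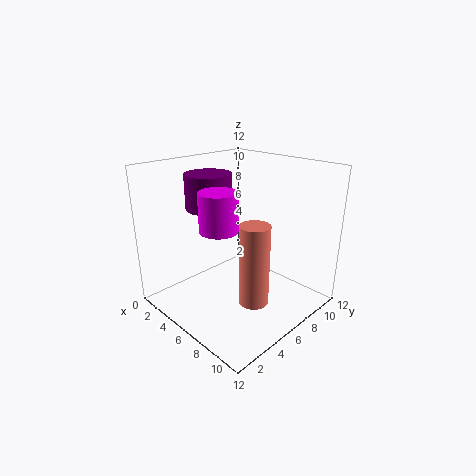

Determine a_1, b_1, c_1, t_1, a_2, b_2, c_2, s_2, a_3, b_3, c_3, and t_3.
a_1 = 6.5; b_1 = 3.5; c_1 = 7.5; t_1 = 3; a_2 = 3; b_2 = 5.5; c_2 = 8; s_2 = 2; a_3 = 11; b_3 = 2.5; c_3 = 4; t_3 = 5.5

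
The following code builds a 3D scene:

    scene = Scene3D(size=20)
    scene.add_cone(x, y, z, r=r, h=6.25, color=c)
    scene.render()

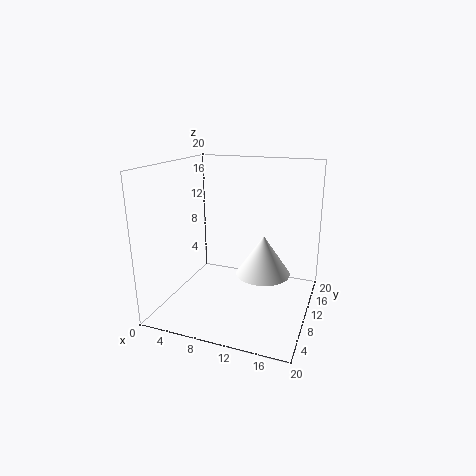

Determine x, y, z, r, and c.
x = 12.25, y = 15.25, z = 2.5, r = 4.25, c = 'white'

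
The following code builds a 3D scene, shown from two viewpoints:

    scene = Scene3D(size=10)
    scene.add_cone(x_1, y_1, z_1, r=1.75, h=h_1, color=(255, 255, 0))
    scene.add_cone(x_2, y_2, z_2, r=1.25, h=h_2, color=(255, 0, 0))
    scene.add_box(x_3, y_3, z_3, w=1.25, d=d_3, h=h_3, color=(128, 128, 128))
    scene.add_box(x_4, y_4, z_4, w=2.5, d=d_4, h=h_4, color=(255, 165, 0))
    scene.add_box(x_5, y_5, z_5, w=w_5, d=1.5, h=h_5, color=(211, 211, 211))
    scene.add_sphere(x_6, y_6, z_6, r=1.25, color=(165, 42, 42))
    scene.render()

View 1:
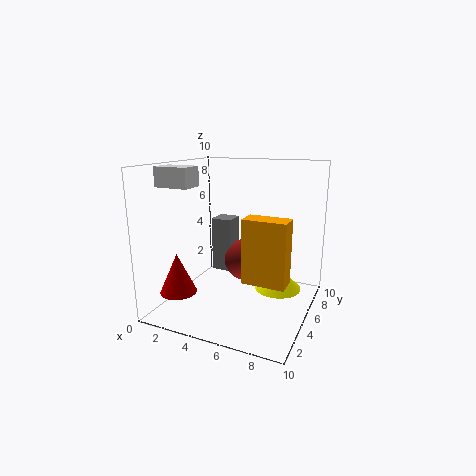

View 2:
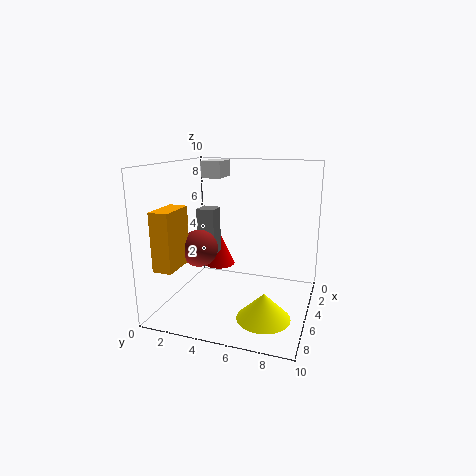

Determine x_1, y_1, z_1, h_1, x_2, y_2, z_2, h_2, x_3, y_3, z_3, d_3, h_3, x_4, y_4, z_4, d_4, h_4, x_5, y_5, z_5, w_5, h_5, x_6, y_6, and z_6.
x_1 = 7.25
y_1 = 7.5
z_1 = 0.5
h_1 = 1.75
x_2 = 1.75
y_2 = 2.25
z_2 = 1.5
h_2 = 2.75
x_3 = 4.5
y_3 = 2.25
z_3 = 3.75
d_3 = 1.25
h_3 = 3.25
x_4 = 7
y_4 = 1
z_4 = 3.75
d_4 = 1.25
h_4 = 3.75
x_5 = 1
y_5 = 1.5
z_5 = 8.75
w_5 = 2.25
h_5 = 1.25
x_6 = 6.5
y_6 = 2.75
z_6 = 4.5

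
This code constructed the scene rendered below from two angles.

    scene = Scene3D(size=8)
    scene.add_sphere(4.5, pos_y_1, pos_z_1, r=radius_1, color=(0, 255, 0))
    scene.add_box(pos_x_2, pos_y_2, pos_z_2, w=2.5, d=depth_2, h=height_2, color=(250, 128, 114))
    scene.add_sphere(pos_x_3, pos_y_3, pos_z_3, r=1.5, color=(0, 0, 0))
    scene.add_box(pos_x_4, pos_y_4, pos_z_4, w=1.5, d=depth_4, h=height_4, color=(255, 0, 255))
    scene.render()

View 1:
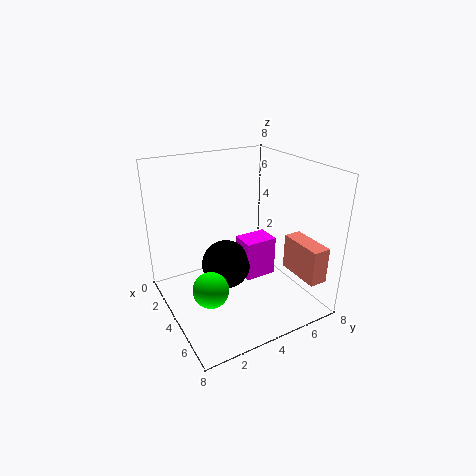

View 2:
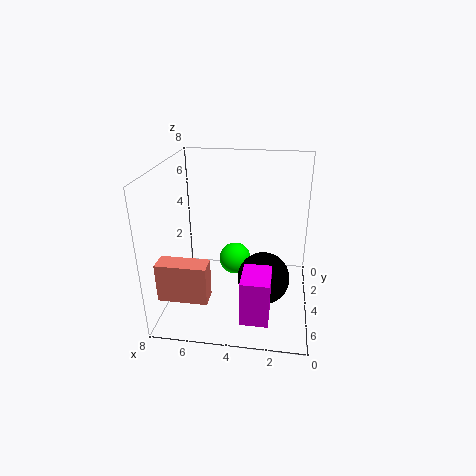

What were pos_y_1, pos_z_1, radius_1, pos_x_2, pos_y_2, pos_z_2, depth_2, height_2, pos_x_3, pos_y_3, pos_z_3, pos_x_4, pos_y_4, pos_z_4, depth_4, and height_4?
pos_y_1 = 2, pos_z_1 = 1.5, radius_1 = 1, pos_x_2 = 5, pos_y_2 = 6.5, pos_z_2 = 2, depth_2 = 1, height_2 = 2, pos_x_3 = 2.5, pos_y_3 = 4, pos_z_3 = 1.5, pos_x_4 = 2, pos_y_4 = 5, pos_z_4 = 0.5, depth_4 = 2, height_4 = 2.5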